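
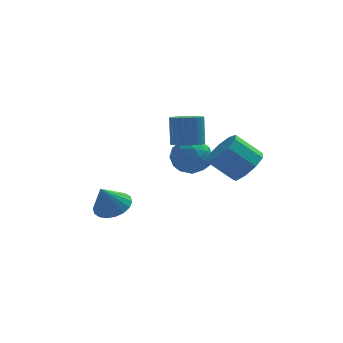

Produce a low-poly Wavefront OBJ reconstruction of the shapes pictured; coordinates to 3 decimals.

v 1.363 2.074 1.016
v 2.202 1.899 1.094
v 2.175 2.47 2.663
v 1.337 2.646 2.584
v 2.211 2.214 0.979
v 2.184 2.786 2.548
v 2.092 2.508 0.87
v 2.065 3.08 2.439
v 1.861 2.736 0.783
v 1.834 3.307 2.352
v 1.555 2.863 0.732
v 1.528 3.435 2.3
v 1.219 2.87 0.723
v 1.193 3.442 2.292
v 0.906 2.756 0.759
v 0.879 3.327 2.328
v 0.662 2.538 0.835
v 0.635 3.109 2.404
v 0.525 2.25 0.937
v 0.498 2.821 2.506
v 0.516 1.934 1.052
v 0.489 2.506 2.621
v 0.635 1.64 1.161
v 0.608 2.212 2.73
v 0.866 1.413 1.248
v 0.839 1.984 2.817
v 1.172 1.285 1.3
v 1.145 1.857 2.868
v 1.507 1.278 1.308
v 1.481 1.85 2.877
v 1.821 1.393 1.272
v 1.794 1.964 2.841
v 2.065 1.611 1.196
v 2.038 2.182 2.765
v 0.685 4.117 -0.203
v 1.699 4.604 0.019
v 1.521 2.876 -1.299
v 2.535 3.363 -1.077
v 1.981 2.791 -0.252
v 1.464 3.558 0.425
v 1.756 3.922 -1.705
v 1.239 4.689 -1.028
v 2.36 4.483 -0.909
v 2.499 3.785 -0.011
v 0.721 3.695 -1.269
v 0.86 2.997 -0.371
v 1.118 4.469 0.004
v 2.102 3.011 -1.284
v 1.776 2.675 -0.799
v 2.372 2.961 -0.669
v 0.981 3.855 0.242
v 1.576 4.141 0.373
v 1.742 3.076 0.214
v 1.644 3.339 -1.653
v 2.239 3.625 -1.522
v 0.848 4.519 -0.611
v 1.444 4.805 -0.481
v 1.478 4.404 -1.494
v 2.103 4.685 -0.411
v 2.595 3.955 -1.055
v 2.137 4.284 -1.424
v 1.833 4.735 -1.026
v 2.185 4.274 0.117
v 2.676 3.545 -0.527
v 2.351 3.209 -0.043
v 2.047 3.659 0.355
v 2.574 4.203 -0.429
v 0.544 3.935 -0.753
v 1.035 3.206 -1.397
v 1.173 3.821 -1.635
v 0.869 4.271 -1.237
v 0.625 3.525 -0.225
v 1.117 2.795 -0.869
v 1.387 2.745 -0.254
v 1.083 3.196 0.144
v 0.646 3.277 -0.851
v -2.316 2.19 -3.217
v -1.474 1.611 -3.092
v -2.884 1.67 -1.803
v -1.354 2.008 -2.898
v -1.425 2.442 -2.767
v -1.672 2.826 -2.726
v -2.047 3.083 -2.781
v -2.476 3.164 -2.923
v -2.872 3.052 -3.124
v -3.159 2.769 -3.343
v -3.279 2.371 -3.537
v -3.208 1.937 -3.667
v -2.96 1.554 -3.709
v -2.585 1.296 -3.653
v -2.157 1.215 -3.511
v -1.76 1.328 -3.311
v 4.145 -0.157 0.458
v 4.864 0.218 1.187
v 3.574 0.431 2.35
v 2.855 0.057 1.622
v 4.593 0.783 0.783
v 3.303 0.996 1.946
v 4.112 0.908 0.227
v 2.822 1.121 1.39
v 3.647 0.535 -0.221
v 2.357 0.748 0.943
v 3.414 -0.161 -0.351
v 2.125 0.052 0.813
v 3.524 -0.856 -0.102
v 2.234 -0.642 1.062
v 3.924 -1.223 0.409
v 2.634 -1.01 1.572
v 4.427 -1.091 0.943
v 3.138 -0.878 2.106
v 4.799 -0.522 1.25
v 3.509 -0.309 2.414
f 2 1 5
f 2 5 3
f 3 5 6
f 3 6 4
f 5 1 7
f 5 7 6
f 6 7 8
f 6 8 4
f 7 1 9
f 7 9 8
f 8 9 10
f 8 10 4
f 9 1 11
f 9 11 10
f 10 11 12
f 10 12 4
f 11 1 13
f 11 13 12
f 12 13 14
f 12 14 4
f 13 1 15
f 13 15 14
f 14 15 16
f 14 16 4
f 15 1 17
f 15 17 16
f 16 17 18
f 16 18 4
f 17 1 19
f 17 19 18
f 18 19 20
f 18 20 4
f 19 1 21
f 19 21 20
f 20 21 22
f 20 22 4
f 21 1 23
f 21 23 22
f 22 23 24
f 22 24 4
f 23 1 25
f 23 25 24
f 24 25 26
f 24 26 4
f 25 1 27
f 25 27 26
f 26 27 28
f 26 28 4
f 27 1 29
f 27 29 28
f 28 29 30
f 28 30 4
f 29 1 31
f 29 31 30
f 30 31 32
f 30 32 4
f 31 1 33
f 31 33 32
f 32 33 34
f 32 34 4
f 33 1 2
f 33 2 34
f 34 2 3
f 34 3 4
f 35 72 51
f 72 46 75
f 51 75 40
f 72 75 51
f 35 51 47
f 51 40 52
f 47 52 36
f 51 52 47
f 35 47 56
f 47 36 57
f 56 57 42
f 47 57 56
f 35 56 68
f 56 42 71
f 68 71 45
f 56 71 68
f 35 68 72
f 68 45 76
f 72 76 46
f 68 76 72
f 36 52 63
f 52 40 66
f 63 66 44
f 52 66 63
f 40 75 53
f 75 46 74
f 53 74 39
f 75 74 53
f 46 76 73
f 76 45 69
f 73 69 37
f 76 69 73
f 45 71 70
f 71 42 58
f 70 58 41
f 71 58 70
f 42 57 62
f 57 36 59
f 62 59 43
f 57 59 62
f 38 64 50
f 64 44 65
f 50 65 39
f 64 65 50
f 38 50 48
f 50 39 49
f 48 49 37
f 50 49 48
f 38 48 55
f 48 37 54
f 55 54 41
f 48 54 55
f 38 55 60
f 55 41 61
f 60 61 43
f 55 61 60
f 38 60 64
f 60 43 67
f 64 67 44
f 60 67 64
f 39 65 53
f 65 44 66
f 53 66 40
f 65 66 53
f 37 49 73
f 49 39 74
f 73 74 46
f 49 74 73
f 41 54 70
f 54 37 69
f 70 69 45
f 54 69 70
f 43 61 62
f 61 41 58
f 62 58 42
f 61 58 62
f 44 67 63
f 67 43 59
f 63 59 36
f 67 59 63
f 78 77 80
f 78 80 79
f 80 77 81
f 80 81 79
f 81 77 82
f 81 82 79
f 82 77 83
f 82 83 79
f 83 77 84
f 83 84 79
f 84 77 85
f 84 85 79
f 85 77 86
f 85 86 79
f 86 77 87
f 86 87 79
f 87 77 88
f 87 88 79
f 88 77 89
f 88 89 79
f 89 77 90
f 89 90 79
f 90 77 91
f 90 91 79
f 91 77 92
f 91 92 79
f 92 77 78
f 92 78 79
f 94 93 97
f 94 97 95
f 95 97 98
f 95 98 96
f 97 93 99
f 97 99 98
f 98 99 100
f 98 100 96
f 99 93 101
f 99 101 100
f 100 101 102
f 100 102 96
f 101 93 103
f 101 103 102
f 102 103 104
f 102 104 96
f 103 93 105
f 103 105 104
f 104 105 106
f 104 106 96
f 105 93 107
f 105 107 106
f 106 107 108
f 106 108 96
f 107 93 109
f 107 109 108
f 108 109 110
f 108 110 96
f 109 93 111
f 109 111 110
f 110 111 112
f 110 112 96
f 111 93 94
f 111 94 112
f 112 94 95
f 112 95 96



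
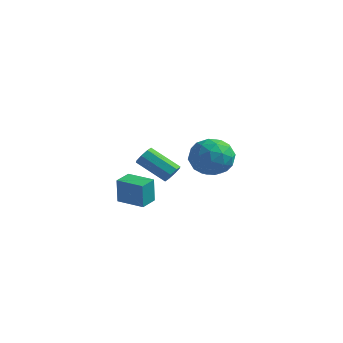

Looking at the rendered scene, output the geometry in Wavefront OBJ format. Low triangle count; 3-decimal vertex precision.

v 0.152 -1.518 -1.538
v 0.476 -1.676 -1.097
v -0.989 -1.941 -0.12
v -1.312 -1.782 -0.562
v 0.396 -1.247 -1.1
v -1.068 -1.512 -0.123
v 0.173 -0.977 -1.36
v -1.291 -1.241 -0.383
v -0.062 -1.023 -1.725
v -1.526 -1.288 -0.748
v -0.171 -1.359 -1.98
v -1.636 -1.624 -1.003
v -0.092 -1.788 -1.977
v -1.556 -2.053 -1
v 0.131 -2.059 -1.717
v -1.333 -2.323 -0.74
v 0.366 -2.012 -1.352
v -1.098 -2.277 -0.375
v -0.954 -4.373 -2.502
v -0.922 -4.471 -1.136
v -0.977 -3.426 -2.433
v -0.945 -3.523 -1.067
v 0.445 -4.337 -2.533
v 0.477 -4.434 -1.167
v 0.422 -3.389 -2.464
v 0.454 -3.487 -1.098
v 0.333 3.339 -1.804
v 0.975 2.322 -1.604
v -1.295 2.258 -2.076
v -0.653 1.241 -1.876
v -0.865 2.018 -0.96
v 0.141 2.686 -0.792
v -0.461 1.894 -2.888
v 0.545 2.562 -2.72
v 0.484 1.428 -2.274
v 0.234 1.505 -1.082
v -0.554 3.075 -2.598
v -0.804 3.152 -1.406
v 0.797 2.925 -1.68
v -1.117 1.655 -2
v -1.242 2.112 -1.462
v -0.865 1.514 -1.344
v 0.307 3.14 -1.203
v 0.684 2.542 -1.085
v -0.398 2.363 -0.707
v -1.004 2.038 -2.595
v -0.627 1.44 -2.477
v 0.545 3.066 -2.336
v 0.922 2.468 -2.218
v 0.078 2.217 -2.973
v 0.886 1.802 -1.956
v -0.071 1.167 -2.116
v 0.042 1.551 -2.711
v 0.633 1.943 -2.612
v 0.739 1.847 -1.256
v -0.218 1.212 -1.416
v -0.343 1.669 -0.877
v 0.249 2.062 -0.779
v 0.451 1.322 -1.649
v -0.102 3.368 -2.264
v -1.059 2.733 -2.424
v -0.569 2.518 -2.901
v 0.023 2.911 -2.803
v -0.249 3.413 -1.564
v -1.206 2.778 -1.724
v -0.953 2.637 -1.068
v -0.362 3.029 -0.969
v -0.771 3.258 -2.031
f 2 1 5
f 2 5 3
f 3 5 6
f 3 6 4
f 5 1 7
f 5 7 6
f 6 7 8
f 6 8 4
f 7 1 9
f 7 9 8
f 8 9 10
f 8 10 4
f 9 1 11
f 9 11 10
f 10 11 12
f 10 12 4
f 11 1 13
f 11 13 12
f 12 13 14
f 12 14 4
f 13 1 15
f 13 15 14
f 14 15 16
f 14 16 4
f 15 1 17
f 15 17 16
f 16 17 18
f 16 18 4
f 17 1 2
f 17 2 18
f 18 2 3
f 18 3 4
f 20 22 19
f 23 20 19
f 19 22 21
f 21 23 19
f 20 26 22
f 24 20 23
f 24 26 20
f 22 26 21
f 25 23 21
f 21 26 25
f 25 24 23
f 26 24 25
f 27 64 43
f 64 38 67
f 43 67 32
f 64 67 43
f 27 43 39
f 43 32 44
f 39 44 28
f 43 44 39
f 27 39 48
f 39 28 49
f 48 49 34
f 39 49 48
f 27 48 60
f 48 34 63
f 60 63 37
f 48 63 60
f 27 60 64
f 60 37 68
f 64 68 38
f 60 68 64
f 28 44 55
f 44 32 58
f 55 58 36
f 44 58 55
f 32 67 45
f 67 38 66
f 45 66 31
f 67 66 45
f 38 68 65
f 68 37 61
f 65 61 29
f 68 61 65
f 37 63 62
f 63 34 50
f 62 50 33
f 63 50 62
f 34 49 54
f 49 28 51
f 54 51 35
f 49 51 54
f 30 56 42
f 56 36 57
f 42 57 31
f 56 57 42
f 30 42 40
f 42 31 41
f 40 41 29
f 42 41 40
f 30 40 47
f 40 29 46
f 47 46 33
f 40 46 47
f 30 47 52
f 47 33 53
f 52 53 35
f 47 53 52
f 30 52 56
f 52 35 59
f 56 59 36
f 52 59 56
f 31 57 45
f 57 36 58
f 45 58 32
f 57 58 45
f 29 41 65
f 41 31 66
f 65 66 38
f 41 66 65
f 33 46 62
f 46 29 61
f 62 61 37
f 46 61 62
f 35 53 54
f 53 33 50
f 54 50 34
f 53 50 54
f 36 59 55
f 59 35 51
f 55 51 28
f 59 51 55



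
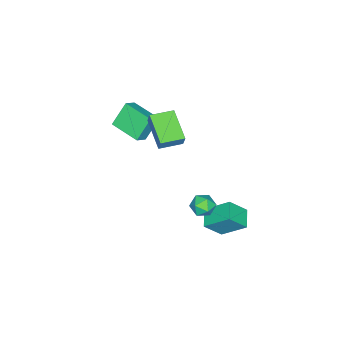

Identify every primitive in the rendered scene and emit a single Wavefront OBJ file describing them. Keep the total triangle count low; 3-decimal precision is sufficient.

v -0.321 3.259 -4.723
v 0.474 2.52 -3.575
v -0.674 4.708 -3.546
v 0.12 3.969 -2.397
v 0.76 3.831 -5.103
v 1.554 3.092 -3.954
v 0.406 5.28 -3.925
v 1.201 4.541 -2.777
v -1.033 -0.519 2.622
v -0.816 -0.252 3.432
v 0.256 0.959 1.79
v 0.473 1.226 2.601
v 0.087 -1.486 2.639
v 0.304 -1.219 3.45
v 1.376 -0.008 1.808
v 1.593 0.259 2.618
v 1.744 3.996 -1.144
v 2.187 3.828 -1.814
v 1.973 2.772 -0.686
v 2.416 2.604 -1.356
v 2.697 3.138 -0.801
v 2.556 3.895 -1.084
v 1.604 2.705 -1.416
v 1.463 3.462 -1.699
v 2.101 3.03 -1.982
v 2.776 3.298 -1.602
v 1.384 3.302 -0.898
v 2.059 3.57 -0.518
v -2.498 -3.947 0.965
v -1.67 -4.03 1.554
v -2.113 -2.003 0.695
v -1.285 -2.086 1.284
v -1.535 -4.334 -0.444
v -0.707 -4.417 0.145
v -1.15 -2.39 -0.714
v -0.322 -2.473 -0.125
f 2 4 1
f 5 2 1
f 1 4 3
f 3 5 1
f 2 8 4
f 6 2 5
f 6 8 2
f 4 8 3
f 7 5 3
f 3 8 7
f 7 6 5
f 8 6 7
f 10 12 9
f 13 10 9
f 9 12 11
f 11 13 9
f 10 16 12
f 14 10 13
f 14 16 10
f 12 16 11
f 15 13 11
f 11 16 15
f 15 14 13
f 16 14 15
f 17 28 22
f 17 22 18
f 17 18 24
f 17 24 27
f 17 27 28
f 18 22 26
f 22 28 21
f 28 27 19
f 27 24 23
f 24 18 25
f 20 26 21
f 20 21 19
f 20 19 23
f 20 23 25
f 20 25 26
f 21 26 22
f 19 21 28
f 23 19 27
f 25 23 24
f 26 25 18
f 30 32 29
f 33 30 29
f 29 32 31
f 31 33 29
f 30 36 32
f 34 30 33
f 34 36 30
f 32 36 31
f 35 33 31
f 31 36 35
f 35 34 33
f 36 34 35



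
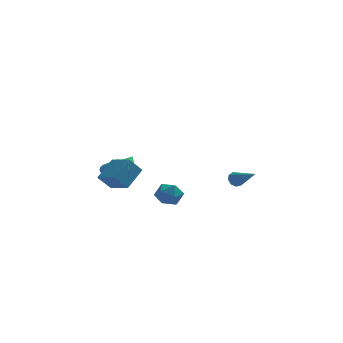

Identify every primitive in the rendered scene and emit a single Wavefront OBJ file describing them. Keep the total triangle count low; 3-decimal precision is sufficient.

v -3.779 4.146 -3.825
v -3.069 3.59 -4.123
v -3.581 3.794 -2.695
v -2.889 3.907 -4.056
v -2.845 4.261 -3.954
v -2.943 4.597 -3.832
v -3.169 4.864 -3.709
v -3.487 5.022 -3.604
v -3.85 5.047 -3.532
v -4.202 4.934 -3.505
v -4.49 4.702 -3.527
v -4.669 4.385 -3.594
v -4.714 4.031 -3.696
v -4.616 3.695 -3.818
v -4.39 3.427 -3.941
v -4.072 3.269 -4.046
v -3.709 3.245 -4.118
v -3.357 3.357 -4.145
v -4.895 -3.644 -1.133
v -4.037 -2.579 -0.174
v -4.137 -3.419 -2.062
v -3.279 -2.354 -1.103
v -3.961 -4.826 -0.657
v -3.103 -3.761 0.302
v -3.203 -4.601 -1.586
v -2.345 -3.536 -0.627
v -1.66 -2.671 -2.995
v -1.08 -1.964 -3.031
v -0.52 -3.596 -2.809
v 0.06 -2.889 -2.845
v -0.501 -2.985 -2.129
v -1.206 -2.413 -2.244
v -0.394 -3.147 -3.596
v -1.099 -2.575 -3.711
v -0.298 -2.258 -3.402
v -0.364 -2.158 -2.495
v -1.236 -3.402 -3.345
v -1.302 -3.302 -2.438
v 3.39 1.218 -3.479
v 3.873 1.39 -3.728
v 4.41 -0.198 -2.481
v 3.818 1.585 -3.395
v 3.563 1.609 -3.101
v 3.227 1.449 -2.984
v 2.967 1.182 -3.098
v 2.906 0.931 -3.391
v 3.07 0.815 -3.724
v 3.385 0.887 -3.943
v 3.702 1.114 -3.945
v -3.414 -0.655 -1.85
v -3.119 -0.213 -2.638
v -2.806 0.295 -1.09
v -3.596 -0.003 -2.517
v -4.016 -0.001 -2.185
v -4.245 -0.206 -1.747
v -4.209 -0.553 -1.341
v -3.922 -0.933 -1.097
v -3.473 -1.224 -1.093
v -3.005 -1.335 -1.328
v -2.667 -1.229 -1.73
v -2.566 -0.941 -2.17
v -2.735 -0.562 -2.508
f 2 1 4
f 2 4 3
f 4 1 5
f 4 5 3
f 5 1 6
f 5 6 3
f 6 1 7
f 6 7 3
f 7 1 8
f 7 8 3
f 8 1 9
f 8 9 3
f 9 1 10
f 9 10 3
f 10 1 11
f 10 11 3
f 11 1 12
f 11 12 3
f 12 1 13
f 12 13 3
f 13 1 14
f 13 14 3
f 14 1 15
f 14 15 3
f 15 1 16
f 15 16 3
f 16 1 17
f 16 17 3
f 17 1 18
f 17 18 3
f 18 1 2
f 18 2 3
f 20 22 19
f 23 20 19
f 19 22 21
f 21 23 19
f 20 26 22
f 24 20 23
f 24 26 20
f 22 26 21
f 25 23 21
f 21 26 25
f 25 24 23
f 26 24 25
f 27 38 32
f 27 32 28
f 27 28 34
f 27 34 37
f 27 37 38
f 28 32 36
f 32 38 31
f 38 37 29
f 37 34 33
f 34 28 35
f 30 36 31
f 30 31 29
f 30 29 33
f 30 33 35
f 30 35 36
f 31 36 32
f 29 31 38
f 33 29 37
f 35 33 34
f 36 35 28
f 40 39 42
f 40 42 41
f 42 39 43
f 42 43 41
f 43 39 44
f 43 44 41
f 44 39 45
f 44 45 41
f 45 39 46
f 45 46 41
f 46 39 47
f 46 47 41
f 47 39 48
f 47 48 41
f 48 39 49
f 48 49 41
f 49 39 40
f 49 40 41
f 51 50 53
f 51 53 52
f 53 50 54
f 53 54 52
f 54 50 55
f 54 55 52
f 55 50 56
f 55 56 52
f 56 50 57
f 56 57 52
f 57 50 58
f 57 58 52
f 58 50 59
f 58 59 52
f 59 50 60
f 59 60 52
f 60 50 61
f 60 61 52
f 61 50 62
f 61 62 52
f 62 50 51
f 62 51 52



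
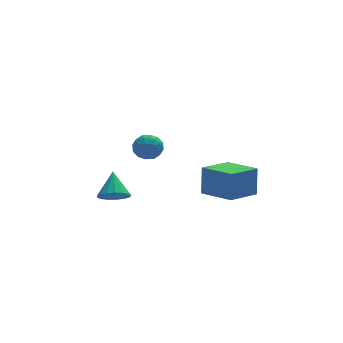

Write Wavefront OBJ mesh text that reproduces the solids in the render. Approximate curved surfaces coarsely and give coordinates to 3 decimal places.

v 1.77 1.491 -1.716
v 1.903 1.9 0.012
v 3.488 2.506 -2.088
v 3.62 2.916 -0.361
v 2.9 -0.296 -1.379
v 3.032 0.114 0.348
v 4.617 0.72 -1.752
v 4.75 1.129 -0.024
v -3.176 0.534 -0.692
v -2.529 0.917 -1.187
v -2.964 1.706 0.492
v -2.889 1.114 -1.318
v -3.315 1.178 -1.305
v -3.709 1.094 -1.152
v -3.98 0.882 -0.894
v -4.068 0.591 -0.589
v -3.951 0.286 -0.308
v -3.656 0.038 -0.115
v -3.252 -0.097 -0.055
v -2.829 -0.087 -0.14
v -2.487 0.066 -0.352
v -2.302 0.325 -0.642
v -2.317 0.632 -0.943
v -1.725 1.557 2.854
v -0.882 1.712 2.69
v -1.598 0.268 2.29
v -0.755 0.423 2.126
v -1.029 0.331 2.949
v -1.108 1.127 3.298
v -1.372 0.853 1.682
v -1.451 1.649 2.031
v -0.664 1.277 1.966
v -0.452 0.954 2.749
v -2.028 1.026 2.231
v -1.816 0.703 3.014
v -1.315 1.747 2.822
v -1.165 0.233 2.158
v -1.327 0.179 2.642
v -0.831 0.27 2.546
v -1.448 1.404 3.179
v -0.952 1.495 3.082
v -1.039 0.684 3.235
v -1.528 0.485 1.898
v -1.032 0.576 1.801
v -1.649 1.71 2.434
v -1.153 1.801 2.338
v -1.441 1.296 1.745
v -0.691 1.583 2.3
v -0.616 0.825 1.968
v -0.979 1.078 1.707
v -1.025 1.546 1.912
v -0.567 1.393 2.76
v -0.492 0.636 2.428
v -0.653 0.582 2.912
v -0.699 1.05 3.117
v -0.438 1.138 2.334
v -1.988 1.344 2.552
v -1.913 0.587 2.22
v -1.781 0.93 1.863
v -1.827 1.398 2.068
v -1.864 1.155 3.012
v -1.789 0.397 2.68
v -1.455 0.434 3.068
v -1.501 0.902 3.273
v -2.042 0.842 2.646
f 2 4 1
f 5 2 1
f 1 4 3
f 3 5 1
f 2 8 4
f 6 2 5
f 6 8 2
f 4 8 3
f 7 5 3
f 3 8 7
f 7 6 5
f 8 6 7
f 10 9 12
f 10 12 11
f 12 9 13
f 12 13 11
f 13 9 14
f 13 14 11
f 14 9 15
f 14 15 11
f 15 9 16
f 15 16 11
f 16 9 17
f 16 17 11
f 17 9 18
f 17 18 11
f 18 9 19
f 18 19 11
f 19 9 20
f 19 20 11
f 20 9 21
f 20 21 11
f 21 9 22
f 21 22 11
f 22 9 23
f 22 23 11
f 23 9 10
f 23 10 11
f 24 61 40
f 61 35 64
f 40 64 29
f 61 64 40
f 24 40 36
f 40 29 41
f 36 41 25
f 40 41 36
f 24 36 45
f 36 25 46
f 45 46 31
f 36 46 45
f 24 45 57
f 45 31 60
f 57 60 34
f 45 60 57
f 24 57 61
f 57 34 65
f 61 65 35
f 57 65 61
f 25 41 52
f 41 29 55
f 52 55 33
f 41 55 52
f 29 64 42
f 64 35 63
f 42 63 28
f 64 63 42
f 35 65 62
f 65 34 58
f 62 58 26
f 65 58 62
f 34 60 59
f 60 31 47
f 59 47 30
f 60 47 59
f 31 46 51
f 46 25 48
f 51 48 32
f 46 48 51
f 27 53 39
f 53 33 54
f 39 54 28
f 53 54 39
f 27 39 37
f 39 28 38
f 37 38 26
f 39 38 37
f 27 37 44
f 37 26 43
f 44 43 30
f 37 43 44
f 27 44 49
f 44 30 50
f 49 50 32
f 44 50 49
f 27 49 53
f 49 32 56
f 53 56 33
f 49 56 53
f 28 54 42
f 54 33 55
f 42 55 29
f 54 55 42
f 26 38 62
f 38 28 63
f 62 63 35
f 38 63 62
f 30 43 59
f 43 26 58
f 59 58 34
f 43 58 59
f 32 50 51
f 50 30 47
f 51 47 31
f 50 47 51
f 33 56 52
f 56 32 48
f 52 48 25
f 56 48 52



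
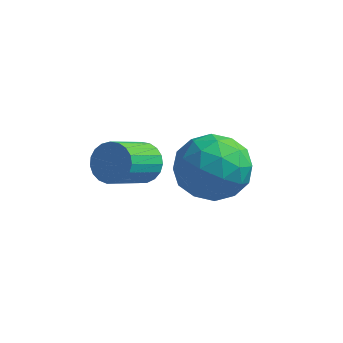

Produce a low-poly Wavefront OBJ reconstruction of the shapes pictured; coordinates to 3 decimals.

v 0.32 -3.258 -2.2
v 0.776 -3.529 -2.434
v 0.496 -4.553 -1.794
v 0.04 -4.282 -1.56
v 0.872 -3.431 -2.236
v 0.592 -4.455 -1.595
v 0.873 -3.303 -2.031
v 0.593 -4.328 -1.391
v 0.778 -3.168 -1.856
v 0.498 -4.192 -1.215
v 0.604 -3.048 -1.74
v 0.324 -4.072 -1.1
v 0.38 -2.964 -1.704
v 0.1 -3.988 -1.063
v 0.147 -2.931 -1.754
v -0.133 -3.955 -1.113
v -0.057 -2.955 -1.88
v -0.337 -3.979 -1.24
v -0.196 -3.031 -2.063
v -0.476 -4.055 -1.422
v -0.245 -3.146 -2.269
v -0.525 -4.17 -1.628
v -0.197 -3.281 -2.463
v -0.477 -4.305 -1.822
v -0.059 -3.411 -2.612
v -0.339 -4.436 -1.971
v 0.144 -3.516 -2.689
v -0.136 -4.54 -2.049
v 0.378 -3.575 -2.682
v 0.098 -4.599 -2.042
v 0.601 -3.58 -2.592
v 0.321 -4.604 -1.952
v 0.677 -1.311 -2.619
v 1.232 -0.696 -3.213
v 1.568 -2.604 -3.127
v 2.123 -1.989 -3.721
v 2.205 -1.928 -2.706
v 1.655 -1.129 -2.392
v 1.145 -2.171 -3.948
v 0.595 -1.372 -3.634
v 1.522 -1.227 -4.034
v 2.177 -1.077 -3.267
v 0.623 -2.223 -3.073
v 1.278 -2.073 -2.306
v 0.876 -0.89 -2.872
v 1.924 -2.41 -3.468
v 1.972 -2.374 -2.872
v 2.298 -2.013 -3.221
v 1.125 -1.145 -2.389
v 1.451 -0.783 -2.738
v 2.023 -1.507 -2.44
v 1.349 -2.517 -3.602
v 1.675 -2.155 -3.951
v 0.502 -1.287 -3.119
v 0.828 -0.926 -3.468
v 0.777 -1.793 -3.9
v 1.373 -0.84 -3.704
v 1.896 -1.601 -4.002
v 1.322 -1.708 -4.135
v 0.998 -1.238 -3.951
v 1.758 -0.752 -3.253
v 2.281 -1.512 -3.551
v 2.33 -1.477 -2.954
v 2.006 -1.007 -2.77
v 1.928 -1.065 -3.735
v 0.519 -1.788 -2.789
v 1.042 -2.548 -3.087
v 0.794 -2.293 -3.57
v 0.47 -1.823 -3.386
v 0.904 -1.699 -2.338
v 1.427 -2.46 -2.636
v 1.802 -2.062 -2.389
v 1.478 -1.592 -2.205
v 0.872 -2.235 -2.605
f 2 1 5
f 2 5 3
f 3 5 6
f 3 6 4
f 5 1 7
f 5 7 6
f 6 7 8
f 6 8 4
f 7 1 9
f 7 9 8
f 8 9 10
f 8 10 4
f 9 1 11
f 9 11 10
f 10 11 12
f 10 12 4
f 11 1 13
f 11 13 12
f 12 13 14
f 12 14 4
f 13 1 15
f 13 15 14
f 14 15 16
f 14 16 4
f 15 1 17
f 15 17 16
f 16 17 18
f 16 18 4
f 17 1 19
f 17 19 18
f 18 19 20
f 18 20 4
f 19 1 21
f 19 21 20
f 20 21 22
f 20 22 4
f 21 1 23
f 21 23 22
f 22 23 24
f 22 24 4
f 23 1 25
f 23 25 24
f 24 25 26
f 24 26 4
f 25 1 27
f 25 27 26
f 26 27 28
f 26 28 4
f 27 1 29
f 27 29 28
f 28 29 30
f 28 30 4
f 29 1 31
f 29 31 30
f 30 31 32
f 30 32 4
f 31 1 2
f 31 2 32
f 32 2 3
f 32 3 4
f 33 70 49
f 70 44 73
f 49 73 38
f 70 73 49
f 33 49 45
f 49 38 50
f 45 50 34
f 49 50 45
f 33 45 54
f 45 34 55
f 54 55 40
f 45 55 54
f 33 54 66
f 54 40 69
f 66 69 43
f 54 69 66
f 33 66 70
f 66 43 74
f 70 74 44
f 66 74 70
f 34 50 61
f 50 38 64
f 61 64 42
f 50 64 61
f 38 73 51
f 73 44 72
f 51 72 37
f 73 72 51
f 44 74 71
f 74 43 67
f 71 67 35
f 74 67 71
f 43 69 68
f 69 40 56
f 68 56 39
f 69 56 68
f 40 55 60
f 55 34 57
f 60 57 41
f 55 57 60
f 36 62 48
f 62 42 63
f 48 63 37
f 62 63 48
f 36 48 46
f 48 37 47
f 46 47 35
f 48 47 46
f 36 46 53
f 46 35 52
f 53 52 39
f 46 52 53
f 36 53 58
f 53 39 59
f 58 59 41
f 53 59 58
f 36 58 62
f 58 41 65
f 62 65 42
f 58 65 62
f 37 63 51
f 63 42 64
f 51 64 38
f 63 64 51
f 35 47 71
f 47 37 72
f 71 72 44
f 47 72 71
f 39 52 68
f 52 35 67
f 68 67 43
f 52 67 68
f 41 59 60
f 59 39 56
f 60 56 40
f 59 56 60
f 42 65 61
f 65 41 57
f 61 57 34
f 65 57 61



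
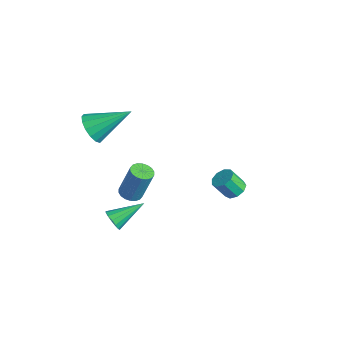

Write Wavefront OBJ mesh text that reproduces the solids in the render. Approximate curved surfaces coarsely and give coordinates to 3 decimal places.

v 0.317 2.772 -3.215
v 0.885 2.58 -3.187
v 0.65 2.016 -2.297
v 0.083 2.208 -2.325
v 0.845 2.93 -2.976
v 0.61 2.366 -2.086
v 0.557 3.206 -2.877
v 0.322 2.642 -1.987
v 0.158 3.279 -2.936
v -0.077 2.715 -2.046
v -0.167 3.115 -3.126
v -0.402 2.55 -2.236
v -0.265 2.79 -3.357
v -0.5 2.226 -2.467
v -0.091 2.457 -3.522
v -0.326 1.893 -2.632
v 0.275 2.272 -3.544
v 0.04 1.708 -2.653
v 0.66 2.32 -3.411
v 0.425 1.756 -2.521
v 2.457 -3.449 0.848
v 2.925 -3.227 0.694
v 3.25 -2.809 2.278
v 2.783 -3.031 2.432
v 2.771 -3.044 0.677
v 3.096 -2.626 2.261
v 2.554 -2.94 0.694
v 2.879 -2.523 2.278
v 2.319 -2.938 0.742
v 2.644 -2.52 2.326
v 2.111 -3.037 0.81
v 2.436 -2.619 2.394
v 1.971 -3.217 0.887
v 2.296 -2.799 2.471
v 1.928 -3.443 0.955
v 2.253 -3.026 2.539
v 1.99 -3.671 1.002
v 2.315 -3.253 2.586
v 2.144 -3.854 1.019
v 2.469 -3.436 2.603
v 2.361 -3.957 1.002
v 2.686 -3.54 2.586
v 2.596 -3.96 0.954
v 2.921 -3.542 2.538
v 2.804 -3.861 0.886
v 3.129 -3.443 2.47
v 2.944 -3.681 0.809
v 3.269 -3.263 2.393
v 2.987 -3.454 0.741
v 3.312 -3.037 2.325
v 1.249 -3.786 -1.987
v 1.608 -4.007 -1.603
v 1.371 -2.314 -1.253
v 1.78 -3.912 -1.823
v 1.81 -3.783 -2.087
v 1.69 -3.655 -2.324
v 1.451 -3.562 -2.47
v 1.158 -3.53 -2.487
v 0.89 -3.566 -2.37
v 0.718 -3.661 -2.15
v 0.688 -3.79 -1.887
v 0.809 -3.918 -1.65
v 1.047 -4.011 -1.503
v 1.34 -4.043 -1.486
v -1.137 -3.626 2.497
v -0.676 -4.134 2.982
v -0.483 -2.014 3.563
v -0.413 -4.023 2.654
v -0.345 -3.806 2.284
v -0.488 -3.541 1.97
v -0.805 -3.298 1.798
v -1.211 -3.144 1.813
v -1.597 -3.118 2.012
v -1.86 -3.229 2.34
v -1.929 -3.446 2.71
v -1.786 -3.711 3.024
v -1.468 -3.954 3.196
v -1.062 -4.108 3.181
f 2 1 5
f 2 5 3
f 3 5 6
f 3 6 4
f 5 1 7
f 5 7 6
f 6 7 8
f 6 8 4
f 7 1 9
f 7 9 8
f 8 9 10
f 8 10 4
f 9 1 11
f 9 11 10
f 10 11 12
f 10 12 4
f 11 1 13
f 11 13 12
f 12 13 14
f 12 14 4
f 13 1 15
f 13 15 14
f 14 15 16
f 14 16 4
f 15 1 17
f 15 17 16
f 16 17 18
f 16 18 4
f 17 1 19
f 17 19 18
f 18 19 20
f 18 20 4
f 19 1 2
f 19 2 20
f 20 2 3
f 20 3 4
f 22 21 25
f 22 25 23
f 23 25 26
f 23 26 24
f 25 21 27
f 25 27 26
f 26 27 28
f 26 28 24
f 27 21 29
f 27 29 28
f 28 29 30
f 28 30 24
f 29 21 31
f 29 31 30
f 30 31 32
f 30 32 24
f 31 21 33
f 31 33 32
f 32 33 34
f 32 34 24
f 33 21 35
f 33 35 34
f 34 35 36
f 34 36 24
f 35 21 37
f 35 37 36
f 36 37 38
f 36 38 24
f 37 21 39
f 37 39 38
f 38 39 40
f 38 40 24
f 39 21 41
f 39 41 40
f 40 41 42
f 40 42 24
f 41 21 43
f 41 43 42
f 42 43 44
f 42 44 24
f 43 21 45
f 43 45 44
f 44 45 46
f 44 46 24
f 45 21 47
f 45 47 46
f 46 47 48
f 46 48 24
f 47 21 49
f 47 49 48
f 48 49 50
f 48 50 24
f 49 21 22
f 49 22 50
f 50 22 23
f 50 23 24
f 52 51 54
f 52 54 53
f 54 51 55
f 54 55 53
f 55 51 56
f 55 56 53
f 56 51 57
f 56 57 53
f 57 51 58
f 57 58 53
f 58 51 59
f 58 59 53
f 59 51 60
f 59 60 53
f 60 51 61
f 60 61 53
f 61 51 62
f 61 62 53
f 62 51 63
f 62 63 53
f 63 51 64
f 63 64 53
f 64 51 52
f 64 52 53
f 66 65 68
f 66 68 67
f 68 65 69
f 68 69 67
f 69 65 70
f 69 70 67
f 70 65 71
f 70 71 67
f 71 65 72
f 71 72 67
f 72 65 73
f 72 73 67
f 73 65 74
f 73 74 67
f 74 65 75
f 74 75 67
f 75 65 76
f 75 76 67
f 76 65 77
f 76 77 67
f 77 65 78
f 77 78 67
f 78 65 66
f 78 66 67



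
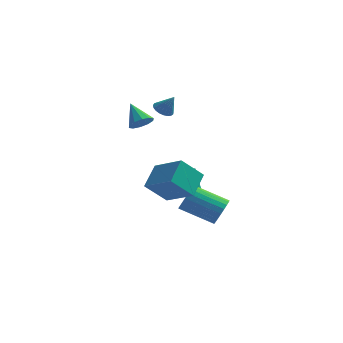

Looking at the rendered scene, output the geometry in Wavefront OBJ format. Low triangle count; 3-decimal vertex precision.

v 1.576 -4.332 0.973
v 1.952 -2.952 1.732
v 0.057 -3.309 -0.135
v 0.433 -1.929 0.624
v 2.707 -3.971 -0.244
v 3.083 -2.591 0.515
v 1.188 -2.948 -1.352
v 1.564 -1.568 -0.593
v 3.908 -1.118 -3.21
v 4.279 -0.761 -2.496
v 2.323 -0.446 -1.636
v 1.952 -0.802 -2.35
v 4.237 -0.484 -2.695
v 2.281 -0.169 -1.835
v 4.144 -0.304 -2.972
v 2.188 0.011 -2.112
v 4.015 -0.248 -3.285
v 2.059 0.068 -2.425
v 3.87 -0.323 -3.587
v 1.914 -0.008 -2.727
v 3.731 -0.52 -3.832
v 1.775 -0.205 -2.971
v 3.619 -0.808 -3.981
v 1.663 -0.493 -3.121
v 3.551 -1.143 -4.014
v 1.594 -0.828 -3.154
v 3.537 -1.474 -3.924
v 1.581 -1.159 -3.064
v 3.579 -1.751 -3.725
v 1.623 -1.436 -2.865
v 3.672 -1.931 -3.448
v 1.716 -1.616 -2.588
v 3.801 -1.988 -3.135
v 1.845 -1.672 -2.275
v 3.946 -1.912 -2.833
v 1.99 -1.597 -1.973
v 4.085 -1.715 -2.589
v 2.129 -1.4 -1.728
v 4.197 -1.427 -2.439
v 2.241 -1.112 -1.579
v 4.266 -1.092 -2.406
v 2.309 -0.777 -1.546
v -0.947 2.771 1.173
v -0.462 2.587 1.728
v -1.693 3.749 2.147
v -0.284 2.955 1.496
v -0.359 3.252 1.14
v -0.659 3.365 0.797
v -1.068 3.252 0.597
v -1.431 2.955 0.617
v -1.609 2.587 0.849
v -1.534 2.29 1.205
v -1.234 2.176 1.548
v -0.825 2.29 1.748
v 1.781 0.919 -2.73
v 2.591 1.061 -2.979
v 2.219 1.081 -1.21
v 2.424 1.436 -2.971
v 2.109 1.694 -2.907
v 1.719 1.774 -2.803
v 1.343 1.658 -2.682
v 1.067 1.372 -2.572
v 0.955 0.983 -2.498
v 1.032 0.579 -2.477
v 1.28 0.253 -2.514
v 1.643 0.08 -2.601
v 2.038 0.098 -2.717
v 2.374 0.305 -2.836
v 2.573 0.652 -2.93
v 0.109 4.031 1.667
v 0.649 4.242 1.375
v 0.731 3.909 2.733
v 0.54 4.473 1.465
v 0.357 4.627 1.59
v 0.13 4.678 1.729
v -0.1 4.617 1.856
v -0.294 4.454 1.951
v -0.419 4.219 1.997
v -0.452 3.951 1.986
v -0.389 3.697 1.92
v -0.239 3.5 1.81
v -0.029 3.396 1.675
v 0.204 3.401 1.539
v 0.421 3.515 1.426
v 0.584 3.718 1.354
v 0.665 3.976 1.336
f 2 4 1
f 5 2 1
f 1 4 3
f 3 5 1
f 2 8 4
f 6 2 5
f 6 8 2
f 4 8 3
f 7 5 3
f 3 8 7
f 7 6 5
f 8 6 7
f 10 9 13
f 10 13 11
f 11 13 14
f 11 14 12
f 13 9 15
f 13 15 14
f 14 15 16
f 14 16 12
f 15 9 17
f 15 17 16
f 16 17 18
f 16 18 12
f 17 9 19
f 17 19 18
f 18 19 20
f 18 20 12
f 19 9 21
f 19 21 20
f 20 21 22
f 20 22 12
f 21 9 23
f 21 23 22
f 22 23 24
f 22 24 12
f 23 9 25
f 23 25 24
f 24 25 26
f 24 26 12
f 25 9 27
f 25 27 26
f 26 27 28
f 26 28 12
f 27 9 29
f 27 29 28
f 28 29 30
f 28 30 12
f 29 9 31
f 29 31 30
f 30 31 32
f 30 32 12
f 31 9 33
f 31 33 32
f 32 33 34
f 32 34 12
f 33 9 35
f 33 35 34
f 34 35 36
f 34 36 12
f 35 9 37
f 35 37 36
f 36 37 38
f 36 38 12
f 37 9 39
f 37 39 38
f 38 39 40
f 38 40 12
f 39 9 41
f 39 41 40
f 40 41 42
f 40 42 12
f 41 9 10
f 41 10 42
f 42 10 11
f 42 11 12
f 44 43 46
f 44 46 45
f 46 43 47
f 46 47 45
f 47 43 48
f 47 48 45
f 48 43 49
f 48 49 45
f 49 43 50
f 49 50 45
f 50 43 51
f 50 51 45
f 51 43 52
f 51 52 45
f 52 43 53
f 52 53 45
f 53 43 54
f 53 54 45
f 54 43 44
f 54 44 45
f 56 55 58
f 56 58 57
f 58 55 59
f 58 59 57
f 59 55 60
f 59 60 57
f 60 55 61
f 60 61 57
f 61 55 62
f 61 62 57
f 62 55 63
f 62 63 57
f 63 55 64
f 63 64 57
f 64 55 65
f 64 65 57
f 65 55 66
f 65 66 57
f 66 55 67
f 66 67 57
f 67 55 68
f 67 68 57
f 68 55 69
f 68 69 57
f 69 55 56
f 69 56 57
f 71 70 73
f 71 73 72
f 73 70 74
f 73 74 72
f 74 70 75
f 74 75 72
f 75 70 76
f 75 76 72
f 76 70 77
f 76 77 72
f 77 70 78
f 77 78 72
f 78 70 79
f 78 79 72
f 79 70 80
f 79 80 72
f 80 70 81
f 80 81 72
f 81 70 82
f 81 82 72
f 82 70 83
f 82 83 72
f 83 70 84
f 83 84 72
f 84 70 85
f 84 85 72
f 85 70 86
f 85 86 72
f 86 70 71
f 86 71 72



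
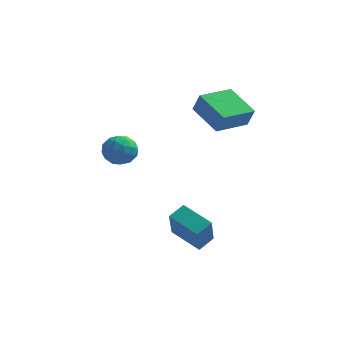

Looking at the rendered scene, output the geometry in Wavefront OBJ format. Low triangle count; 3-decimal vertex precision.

v -2.816 0.466 1.519
v -2.221 0.143 0.904
v -3.939 0.077 0.636
v -3.344 -0.246 0.021
v -3.452 -0.675 0.822
v -2.759 -0.435 1.367
v -3.401 0.655 0.173
v -2.708 0.895 0.718
v -2.583 0.259 0.072
v -2.614 -0.562 0.473
v -3.546 0.782 1.067
v -3.577 -0.039 1.468
v -2.42 0.338 1.289
v -3.74 -0.118 0.251
v -3.804 -0.37 0.721
v -3.454 -0.56 0.36
v -2.736 -0.001 1.561
v -2.386 -0.191 1.2
v -3.11 -0.671 1.152
v -3.774 0.411 0.34
v -3.424 0.221 -0.021
v -2.706 0.78 1.18
v -2.356 0.59 0.819
v -3.05 0.891 0.388
v -2.283 0.217 0.439
v -2.943 -0.011 -0.08
v -2.977 0.518 0.009
v -2.569 0.659 0.329
v -2.301 -0.266 0.674
v -2.961 -0.494 0.155
v -3.025 -0.746 0.626
v -2.617 -0.605 0.947
v -2.514 -0.197 0.185
v -3.199 0.714 1.385
v -3.859 0.486 0.866
v -3.543 0.825 0.593
v -3.135 0.966 0.914
v -3.217 0.231 1.62
v -3.877 0.003 1.101
v -3.591 -0.439 1.211
v -3.183 -0.298 1.531
v -3.646 0.417 1.355
v -0.335 3.227 2.285
v 0.049 3.012 3.326
v 0.858 4.713 2.153
v 1.242 4.498 3.193
v 1.058 2.042 1.527
v 1.442 1.827 2.567
v 2.251 3.528 1.394
v 2.635 3.313 2.435
v -0.439 -0.68 -3.936
v -0.318 -1.728 -2.272
v 0.073 0.034 -3.524
v 0.194 -1.014 -1.86
v 1.026 -1.406 -4.5
v 1.147 -2.454 -2.836
v 1.538 -0.692 -4.088
v 1.659 -1.74 -2.424
f 1 38 17
f 38 12 41
f 17 41 6
f 38 41 17
f 1 17 13
f 17 6 18
f 13 18 2
f 17 18 13
f 1 13 22
f 13 2 23
f 22 23 8
f 13 23 22
f 1 22 34
f 22 8 37
f 34 37 11
f 22 37 34
f 1 34 38
f 34 11 42
f 38 42 12
f 34 42 38
f 2 18 29
f 18 6 32
f 29 32 10
f 18 32 29
f 6 41 19
f 41 12 40
f 19 40 5
f 41 40 19
f 12 42 39
f 42 11 35
f 39 35 3
f 42 35 39
f 11 37 36
f 37 8 24
f 36 24 7
f 37 24 36
f 8 23 28
f 23 2 25
f 28 25 9
f 23 25 28
f 4 30 16
f 30 10 31
f 16 31 5
f 30 31 16
f 4 16 14
f 16 5 15
f 14 15 3
f 16 15 14
f 4 14 21
f 14 3 20
f 21 20 7
f 14 20 21
f 4 21 26
f 21 7 27
f 26 27 9
f 21 27 26
f 4 26 30
f 26 9 33
f 30 33 10
f 26 33 30
f 5 31 19
f 31 10 32
f 19 32 6
f 31 32 19
f 3 15 39
f 15 5 40
f 39 40 12
f 15 40 39
f 7 20 36
f 20 3 35
f 36 35 11
f 20 35 36
f 9 27 28
f 27 7 24
f 28 24 8
f 27 24 28
f 10 33 29
f 33 9 25
f 29 25 2
f 33 25 29
f 44 46 43
f 47 44 43
f 43 46 45
f 45 47 43
f 44 50 46
f 48 44 47
f 48 50 44
f 46 50 45
f 49 47 45
f 45 50 49
f 49 48 47
f 50 48 49
f 52 54 51
f 55 52 51
f 51 54 53
f 53 55 51
f 52 58 54
f 56 52 55
f 56 58 52
f 54 58 53
f 57 55 53
f 53 58 57
f 57 56 55
f 58 56 57



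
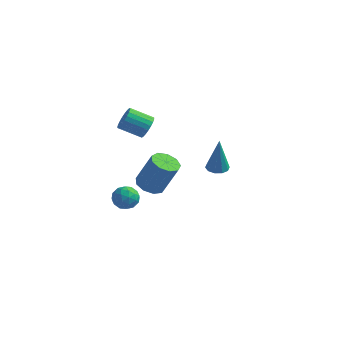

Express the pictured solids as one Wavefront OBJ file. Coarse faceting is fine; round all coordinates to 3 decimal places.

v 1.95 -1.036 1.294
v 2.483 -0.74 1.273
v 2.09 -1.144 3.346
v 2.209 -0.484 1.305
v 1.836 -0.438 1.333
v 1.506 -0.621 1.346
v 1.346 -0.962 1.339
v 1.417 -1.331 1.315
v 1.691 -1.588 1.282
v 2.064 -1.634 1.254
v 2.394 -1.451 1.242
v 2.554 -1.11 1.249
v -3.985 3.456 -4.582
v -3.19 3.292 -4.921
v -2.319 3.5 -2.977
v -3.115 3.664 -2.638
v -3.301 3.884 -4.934
v -2.431 4.091 -2.99
v -3.733 4.275 -4.782
v -2.863 4.483 -2.838
v -4.283 4.283 -4.537
v -3.412 4.491 -2.593
v -4.693 3.904 -4.313
v -3.823 4.112 -2.369
v -4.772 3.316 -4.215
v -3.902 3.523 -2.271
v -4.483 2.793 -4.288
v -3.613 3.001 -2.344
v -3.961 2.58 -4.499
v -3.091 2.788 -2.555
v -3.45 2.778 -4.749
v -2.58 2.985 -2.805
v -3.091 -2.206 -1.133
v -2.405 -1.952 -0.901
v -2.535 -3.028 -1.879
v -1.849 -2.774 -1.647
v -2.299 -3.162 -1.161
v -2.643 -2.654 -0.7
v -2.297 -2.326 -2.08
v -2.641 -1.818 -1.619
v -1.914 -2.027 -1.486
v -1.916 -2.543 -0.918
v -3.024 -2.437 -1.862
v -3.026 -2.953 -1.294
v -2.797 -2.007 -0.952
v -2.143 -2.973 -1.828
v -2.408 -3.201 -1.543
v -2.004 -3.052 -1.406
v -2.937 -2.419 -0.834
v -2.534 -2.27 -0.697
v -2.472 -2.981 -0.85
v -2.406 -2.71 -2.083
v -2.003 -2.561 -1.946
v -2.936 -1.928 -1.374
v -2.532 -1.779 -1.237
v -2.468 -1.999 -1.93
v -2.105 -1.902 -1.159
v -1.778 -2.385 -1.597
v -2.041 -2.121 -1.852
v -2.244 -1.823 -1.581
v -2.106 -2.205 -0.825
v -1.779 -2.688 -1.263
v -2.044 -2.916 -0.978
v -2.246 -2.617 -0.707
v -1.817 -2.249 -1.169
v -3.161 -2.292 -1.517
v -2.834 -2.775 -1.955
v -2.694 -2.363 -2.073
v -2.896 -2.064 -1.802
v -3.162 -2.595 -1.183
v -2.835 -3.078 -1.621
v -2.696 -3.157 -1.199
v -2.899 -2.859 -0.928
v -3.123 -2.731 -1.611
v -2.379 -0.053 2.484
v -2 -0.451 2.932
v -3.161 -0.846 3.565
v -3.541 -0.447 3.116
v -2.01 -0.192 3.074
v -3.172 -0.587 3.707
v -2.085 0.091 3.114
v -3.246 -0.304 3.746
v -2.211 0.349 3.044
v -3.372 -0.046 3.677
v -2.365 0.538 2.878
v -3.526 0.143 3.511
v -2.522 0.624 2.644
v -3.684 0.229 3.276
v -2.655 0.594 2.382
v -3.816 0.199 3.014
v -2.74 0.452 2.137
v -3.901 0.057 2.77
v -2.762 0.222 1.953
v -3.923 -0.173 2.585
v -2.719 -0.055 1.86
v -3.88 -0.45 2.492
v -2.616 -0.331 1.875
v -3.777 -0.726 2.508
v -2.473 -0.56 1.996
v -3.634 -0.954 2.628
v -2.314 -0.7 2.2
v -3.475 -1.095 2.833
v -2.165 -0.729 2.454
v -3.327 -1.124 3.087
v -2.054 -0.641 2.713
v -3.216 -1.036 3.346
f 2 1 4
f 2 4 3
f 4 1 5
f 4 5 3
f 5 1 6
f 5 6 3
f 6 1 7
f 6 7 3
f 7 1 8
f 7 8 3
f 8 1 9
f 8 9 3
f 9 1 10
f 9 10 3
f 10 1 11
f 10 11 3
f 11 1 12
f 11 12 3
f 12 1 2
f 12 2 3
f 14 13 17
f 14 17 15
f 15 17 18
f 15 18 16
f 17 13 19
f 17 19 18
f 18 19 20
f 18 20 16
f 19 13 21
f 19 21 20
f 20 21 22
f 20 22 16
f 21 13 23
f 21 23 22
f 22 23 24
f 22 24 16
f 23 13 25
f 23 25 24
f 24 25 26
f 24 26 16
f 25 13 27
f 25 27 26
f 26 27 28
f 26 28 16
f 27 13 29
f 27 29 28
f 28 29 30
f 28 30 16
f 29 13 31
f 29 31 30
f 30 31 32
f 30 32 16
f 31 13 14
f 31 14 32
f 32 14 15
f 32 15 16
f 33 70 49
f 70 44 73
f 49 73 38
f 70 73 49
f 33 49 45
f 49 38 50
f 45 50 34
f 49 50 45
f 33 45 54
f 45 34 55
f 54 55 40
f 45 55 54
f 33 54 66
f 54 40 69
f 66 69 43
f 54 69 66
f 33 66 70
f 66 43 74
f 70 74 44
f 66 74 70
f 34 50 61
f 50 38 64
f 61 64 42
f 50 64 61
f 38 73 51
f 73 44 72
f 51 72 37
f 73 72 51
f 44 74 71
f 74 43 67
f 71 67 35
f 74 67 71
f 43 69 68
f 69 40 56
f 68 56 39
f 69 56 68
f 40 55 60
f 55 34 57
f 60 57 41
f 55 57 60
f 36 62 48
f 62 42 63
f 48 63 37
f 62 63 48
f 36 48 46
f 48 37 47
f 46 47 35
f 48 47 46
f 36 46 53
f 46 35 52
f 53 52 39
f 46 52 53
f 36 53 58
f 53 39 59
f 58 59 41
f 53 59 58
f 36 58 62
f 58 41 65
f 62 65 42
f 58 65 62
f 37 63 51
f 63 42 64
f 51 64 38
f 63 64 51
f 35 47 71
f 47 37 72
f 71 72 44
f 47 72 71
f 39 52 68
f 52 35 67
f 68 67 43
f 52 67 68
f 41 59 60
f 59 39 56
f 60 56 40
f 59 56 60
f 42 65 61
f 65 41 57
f 61 57 34
f 65 57 61
f 76 75 79
f 76 79 77
f 77 79 80
f 77 80 78
f 79 75 81
f 79 81 80
f 80 81 82
f 80 82 78
f 81 75 83
f 81 83 82
f 82 83 84
f 82 84 78
f 83 75 85
f 83 85 84
f 84 85 86
f 84 86 78
f 85 75 87
f 85 87 86
f 86 87 88
f 86 88 78
f 87 75 89
f 87 89 88
f 88 89 90
f 88 90 78
f 89 75 91
f 89 91 90
f 90 91 92
f 90 92 78
f 91 75 93
f 91 93 92
f 92 93 94
f 92 94 78
f 93 75 95
f 93 95 94
f 94 95 96
f 94 96 78
f 95 75 97
f 95 97 96
f 96 97 98
f 96 98 78
f 97 75 99
f 97 99 98
f 98 99 100
f 98 100 78
f 99 75 101
f 99 101 100
f 100 101 102
f 100 102 78
f 101 75 103
f 101 103 102
f 102 103 104
f 102 104 78
f 103 75 105
f 103 105 104
f 104 105 106
f 104 106 78
f 105 75 76
f 105 76 106
f 106 76 77
f 106 77 78



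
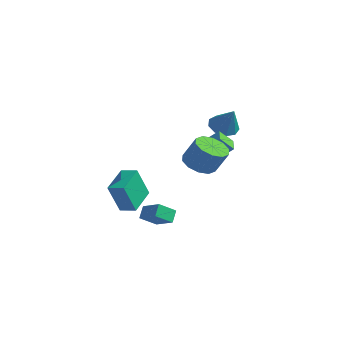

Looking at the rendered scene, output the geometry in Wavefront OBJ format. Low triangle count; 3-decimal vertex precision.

v -2.365 -1.603 -3.048
v -2.478 -2.412 -1.114
v -3.035 0.061 -2.392
v -3.148 -0.748 -0.457
v -1.412 -1.292 -2.863
v -1.525 -2.101 -0.928
v -2.082 0.372 -2.206
v -2.195 -0.437 -0.272
v 2.368 -3.408 -2.031
v 2.05 -4.345 -1.37
v 2.106 -2.884 -1.415
v 1.788 -3.821 -0.754
v 3.592 -3.439 -1.486
v 3.274 -4.376 -0.825
v 3.33 -2.915 -0.87
v 3.012 -3.852 -0.209
v 0.735 3.015 1.169
v 0.301 2.344 1.996
v 1.383 3.478 1.883
v 0.949 2.807 2.711
v 1.471 2.293 0.969
v 1.037 1.622 1.797
v 2.119 2.756 1.684
v 1.685 2.085 2.511
v 1.611 0.547 1.083
v 2.52 0.363 0.612
v 3.298 0.59 2.026
v 2.389 0.773 2.497
v 2.401 0.994 0.576
v 3.18 1.221 1.99
v 1.98 1.454 0.734
v 2.759 1.681 2.148
v 1.419 1.567 1.025
v 2.197 1.794 2.439
v 0.93 1.291 1.338
v 1.709 1.517 2.752
v 0.702 0.73 1.554
v 1.48 0.957 2.968
v 0.82 0.099 1.59
v 1.599 0.326 3.004
v 1.241 -0.361 1.432
v 2.02 -0.134 2.846
v 1.803 -0.474 1.141
v 2.581 -0.247 2.555
v 2.291 -0.197 0.828
v 3.07 0.029 2.242
v 0.312 3.831 2.677
v 1.081 3.957 2.17
v 1.268 3.649 4.083
v 0.869 4.517 2.387
v 0.397 4.755 2.739
v -0.116 4.562 3.063
v -0.428 4.027 3.206
v -0.394 3.4 3.102
v -0.03 2.975 2.799
v 0.494 2.951 2.439
v 0.932 3.339 2.191
f 2 4 1
f 5 2 1
f 1 4 3
f 3 5 1
f 2 8 4
f 6 2 5
f 6 8 2
f 4 8 3
f 7 5 3
f 3 8 7
f 7 6 5
f 8 6 7
f 10 12 9
f 13 10 9
f 9 12 11
f 11 13 9
f 10 16 12
f 14 10 13
f 14 16 10
f 12 16 11
f 15 13 11
f 11 16 15
f 15 14 13
f 16 14 15
f 18 20 17
f 21 18 17
f 17 20 19
f 19 21 17
f 18 24 20
f 22 18 21
f 22 24 18
f 20 24 19
f 23 21 19
f 19 24 23
f 23 22 21
f 24 22 23
f 26 25 29
f 26 29 27
f 27 29 30
f 27 30 28
f 29 25 31
f 29 31 30
f 30 31 32
f 30 32 28
f 31 25 33
f 31 33 32
f 32 33 34
f 32 34 28
f 33 25 35
f 33 35 34
f 34 35 36
f 34 36 28
f 35 25 37
f 35 37 36
f 36 37 38
f 36 38 28
f 37 25 39
f 37 39 38
f 38 39 40
f 38 40 28
f 39 25 41
f 39 41 40
f 40 41 42
f 40 42 28
f 41 25 43
f 41 43 42
f 42 43 44
f 42 44 28
f 43 25 45
f 43 45 44
f 44 45 46
f 44 46 28
f 45 25 26
f 45 26 46
f 46 26 27
f 46 27 28
f 48 47 50
f 48 50 49
f 50 47 51
f 50 51 49
f 51 47 52
f 51 52 49
f 52 47 53
f 52 53 49
f 53 47 54
f 53 54 49
f 54 47 55
f 54 55 49
f 55 47 56
f 55 56 49
f 56 47 57
f 56 57 49
f 57 47 48
f 57 48 49



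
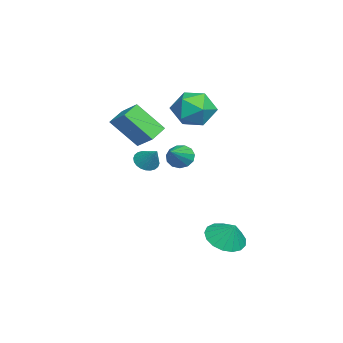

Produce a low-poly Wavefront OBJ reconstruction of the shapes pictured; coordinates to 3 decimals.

v -3.053 -2.425 0.173
v -3.06 -3.809 1.726
v -2.259 -1.566 0.942
v -2.265 -2.95 2.495
v -2.115 -2.91 -0.255
v -2.121 -4.294 1.298
v -1.32 -2.051 0.514
v -1.327 -3.435 2.067
v -2.424 1.009 2.249
v -1.805 0.364 1.388
v -2.955 -0.704 3.152
v -2.336 -1.349 2.291
v -1.715 -0.658 3.114
v -1.388 0.401 2.556
v -3.372 -0.741 1.984
v -3.045 0.318 1.426
v -2.391 -0.718 1.225
v -1.367 -0.666 1.923
v -3.393 0.326 2.617
v -2.369 0.378 3.315
v 2.91 1.927 -4.102
v 3.575 1.11 -3.978
v 3.35 2.433 -3.118
v 3.837 1.438 -4.264
v 3.887 1.877 -4.512
v 3.713 2.328 -4.666
v 3.355 2.687 -4.692
v 2.896 2.872 -4.582
v 2.44 2.84 -4.362
v 2.091 2.599 -4.082
v 1.931 2.205 -3.807
v 1.995 1.746 -3.6
v 2.268 1.329 -3.507
v 2.689 1.049 -3.551
v 3.16 0.97 -3.721
v -0.232 -2.206 -0.53
v 0.299 -2.178 -0.955
v 0.472 -1.594 0.39
v 0.175 -1.95 -1.011
v -0.011 -1.761 -0.995
v -0.23 -1.64 -0.907
v -0.45 -1.605 -0.763
v -0.636 -1.662 -0.583
v -0.761 -1.801 -0.394
v -0.805 -2.002 -0.227
v -0.762 -2.234 -0.106
v -0.639 -2.462 -0.049
v -0.453 -2.65 -0.066
v -0.234 -2.771 -0.153
v -0.014 -2.806 -0.298
v 0.172 -2.75 -0.478
v 0.297 -2.611 -0.666
v 0.342 -2.41 -0.833
v -2.706 -0.862 -1.109
v -2.445 -1.24 -1.702
v -1.214 -1.178 -0.251
v -2.328 -0.837 -1.757
v -2.332 -0.443 -1.605
v -2.454 -0.181 -1.297
v -2.656 -0.136 -0.928
v -2.874 -0.321 -0.617
v -3.039 -0.678 -0.463
v -3.098 -1.094 -0.513
v -3.032 -1.436 -0.752
v -2.863 -1.595 -1.105
v -2.644 -1.522 -1.459
f 2 4 1
f 5 2 1
f 1 4 3
f 3 5 1
f 2 8 4
f 6 2 5
f 6 8 2
f 4 8 3
f 7 5 3
f 3 8 7
f 7 6 5
f 8 6 7
f 9 20 14
f 9 14 10
f 9 10 16
f 9 16 19
f 9 19 20
f 10 14 18
f 14 20 13
f 20 19 11
f 19 16 15
f 16 10 17
f 12 18 13
f 12 13 11
f 12 11 15
f 12 15 17
f 12 17 18
f 13 18 14
f 11 13 20
f 15 11 19
f 17 15 16
f 18 17 10
f 22 21 24
f 22 24 23
f 24 21 25
f 24 25 23
f 25 21 26
f 25 26 23
f 26 21 27
f 26 27 23
f 27 21 28
f 27 28 23
f 28 21 29
f 28 29 23
f 29 21 30
f 29 30 23
f 30 21 31
f 30 31 23
f 31 21 32
f 31 32 23
f 32 21 33
f 32 33 23
f 33 21 34
f 33 34 23
f 34 21 35
f 34 35 23
f 35 21 22
f 35 22 23
f 37 36 39
f 37 39 38
f 39 36 40
f 39 40 38
f 40 36 41
f 40 41 38
f 41 36 42
f 41 42 38
f 42 36 43
f 42 43 38
f 43 36 44
f 43 44 38
f 44 36 45
f 44 45 38
f 45 36 46
f 45 46 38
f 46 36 47
f 46 47 38
f 47 36 48
f 47 48 38
f 48 36 49
f 48 49 38
f 49 36 50
f 49 50 38
f 50 36 51
f 50 51 38
f 51 36 52
f 51 52 38
f 52 36 53
f 52 53 38
f 53 36 37
f 53 37 38
f 55 54 57
f 55 57 56
f 57 54 58
f 57 58 56
f 58 54 59
f 58 59 56
f 59 54 60
f 59 60 56
f 60 54 61
f 60 61 56
f 61 54 62
f 61 62 56
f 62 54 63
f 62 63 56
f 63 54 64
f 63 64 56
f 64 54 65
f 64 65 56
f 65 54 66
f 65 66 56
f 66 54 55
f 66 55 56



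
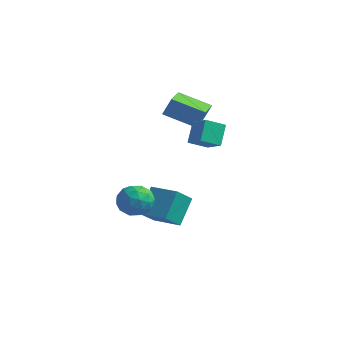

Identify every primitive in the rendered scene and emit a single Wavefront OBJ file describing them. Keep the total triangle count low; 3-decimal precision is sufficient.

v -3.518 0.494 3.252
v -3.094 0.82 4.459
v -1.796 1.538 2.366
v -1.372 1.864 3.573
v -2.548 -1.044 3.327
v -2.124 -0.718 4.534
v -0.826 -0 2.441
v -0.402 0.326 3.648
v -2.559 -1.722 -5.076
v -2.393 -3.102 -4.03
v -2.833 -0.467 -3.377
v -2.667 -1.848 -2.331
v -0.693 -1.432 -4.989
v -0.527 -2.813 -3.943
v -0.967 -0.178 -3.29
v -0.801 -1.558 -2.244
v -1.12 -3.615 -3.39
v -0.632 -3.969 -2.354
v -2.888 -3.991 -2.686
v -2.4 -4.345 -1.65
v -2.365 -3.189 -1.965
v -1.272 -2.957 -2.4
v -2.248 -5.003 -2.64
v -1.155 -4.771 -3.075
v -1.329 -4.827 -1.89
v -1.401 -3.705 -1.473
v -2.119 -4.255 -3.567
v -2.191 -3.133 -3.15
v -0.721 -3.759 -2.934
v -2.799 -4.201 -2.106
v -2.778 -3.522 -2.291
v -2.492 -3.729 -1.682
v -1.097 -3.164 -2.961
v -0.81 -3.372 -2.352
v -1.829 -2.913 -2.124
v -2.71 -4.588 -2.688
v -2.423 -4.796 -2.079
v -1.028 -4.231 -3.358
v -0.742 -4.438 -2.749
v -1.691 -5.047 -2.916
v -0.844 -4.471 -2.052
v -1.883 -4.692 -1.638
v -1.793 -5.079 -2.22
v -1.151 -4.943 -2.476
v -0.886 -3.812 -1.807
v -1.925 -4.033 -1.393
v -1.905 -3.353 -1.579
v -1.263 -3.217 -1.834
v -1.296 -4.316 -1.535
v -1.595 -3.927 -3.647
v -2.634 -4.148 -3.233
v -2.257 -4.743 -3.206
v -1.615 -4.607 -3.461
v -1.637 -3.268 -3.402
v -2.676 -3.489 -2.988
v -2.369 -3.017 -2.564
v -1.727 -2.881 -2.82
v -2.224 -3.644 -3.505
v -0.003 -1.534 1.882
v -0.402 -0.721 3.165
v 0.497 -0.41 1.326
v 0.098 0.403 2.609
v 1.302 -1.823 2.471
v 0.903 -1.01 3.754
v 1.802 -0.699 1.915
v 1.403 0.114 3.198
f 2 4 1
f 5 2 1
f 1 4 3
f 3 5 1
f 2 8 4
f 6 2 5
f 6 8 2
f 4 8 3
f 7 5 3
f 3 8 7
f 7 6 5
f 8 6 7
f 10 12 9
f 13 10 9
f 9 12 11
f 11 13 9
f 10 16 12
f 14 10 13
f 14 16 10
f 12 16 11
f 15 13 11
f 11 16 15
f 15 14 13
f 16 14 15
f 17 54 33
f 54 28 57
f 33 57 22
f 54 57 33
f 17 33 29
f 33 22 34
f 29 34 18
f 33 34 29
f 17 29 38
f 29 18 39
f 38 39 24
f 29 39 38
f 17 38 50
f 38 24 53
f 50 53 27
f 38 53 50
f 17 50 54
f 50 27 58
f 54 58 28
f 50 58 54
f 18 34 45
f 34 22 48
f 45 48 26
f 34 48 45
f 22 57 35
f 57 28 56
f 35 56 21
f 57 56 35
f 28 58 55
f 58 27 51
f 55 51 19
f 58 51 55
f 27 53 52
f 53 24 40
f 52 40 23
f 53 40 52
f 24 39 44
f 39 18 41
f 44 41 25
f 39 41 44
f 20 46 32
f 46 26 47
f 32 47 21
f 46 47 32
f 20 32 30
f 32 21 31
f 30 31 19
f 32 31 30
f 20 30 37
f 30 19 36
f 37 36 23
f 30 36 37
f 20 37 42
f 37 23 43
f 42 43 25
f 37 43 42
f 20 42 46
f 42 25 49
f 46 49 26
f 42 49 46
f 21 47 35
f 47 26 48
f 35 48 22
f 47 48 35
f 19 31 55
f 31 21 56
f 55 56 28
f 31 56 55
f 23 36 52
f 36 19 51
f 52 51 27
f 36 51 52
f 25 43 44
f 43 23 40
f 44 40 24
f 43 40 44
f 26 49 45
f 49 25 41
f 45 41 18
f 49 41 45
f 60 62 59
f 63 60 59
f 59 62 61
f 61 63 59
f 60 66 62
f 64 60 63
f 64 66 60
f 62 66 61
f 65 63 61
f 61 66 65
f 65 64 63
f 66 64 65



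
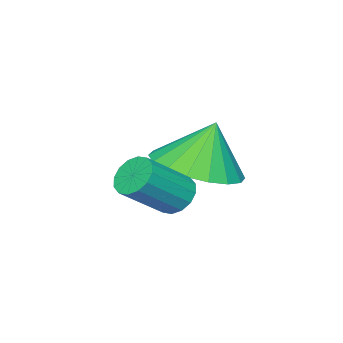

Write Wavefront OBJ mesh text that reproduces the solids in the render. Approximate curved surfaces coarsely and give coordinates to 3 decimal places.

v -0.212 2.45 -1.316
v 0.373 1.652 -0.996
v -0.548 2.69 -0.104
v 0.669 2.008 -0.984
v 0.79 2.451 -1.038
v 0.713 2.894 -1.147
v 0.453 3.25 -1.29
v 0.061 3.446 -1.437
v -0.386 3.446 -1.561
v -0.797 3.248 -1.636
v -1.093 2.892 -1.648
v -1.214 2.449 -1.593
v -1.137 2.006 -1.484
v -0.877 1.651 -1.342
v -0.485 1.454 -1.194
v -0.039 1.454 -1.071
v 0.85 2.756 -1.646
v 1.155 2.646 -2.052
v 2.116 2.315 -1.241
v 1.81 2.424 -0.834
v 1.2 2.906 -1.999
v 2.161 2.575 -1.188
v 1.151 3.126 -1.852
v 2.112 2.794 -1.04
v 1.022 3.246 -1.649
v 1.982 2.915 -0.838
v 0.846 3.235 -1.445
v 1.807 2.904 -0.634
v 0.671 3.096 -1.295
v 1.632 2.765 -0.484
v 0.544 2.865 -1.239
v 1.505 2.534 -0.428
v 0.499 2.605 -1.292
v 1.46 2.274 -0.481
v 0.548 2.386 -1.44
v 1.509 2.054 -0.628
v 0.678 2.265 -1.642
v 1.638 1.934 -0.831
v 0.853 2.276 -1.846
v 1.814 1.945 -1.035
v 1.028 2.415 -1.996
v 1.989 2.084 -1.185
f 2 1 4
f 2 4 3
f 4 1 5
f 4 5 3
f 5 1 6
f 5 6 3
f 6 1 7
f 6 7 3
f 7 1 8
f 7 8 3
f 8 1 9
f 8 9 3
f 9 1 10
f 9 10 3
f 10 1 11
f 10 11 3
f 11 1 12
f 11 12 3
f 12 1 13
f 12 13 3
f 13 1 14
f 13 14 3
f 14 1 15
f 14 15 3
f 15 1 16
f 15 16 3
f 16 1 2
f 16 2 3
f 18 17 21
f 18 21 19
f 19 21 22
f 19 22 20
f 21 17 23
f 21 23 22
f 22 23 24
f 22 24 20
f 23 17 25
f 23 25 24
f 24 25 26
f 24 26 20
f 25 17 27
f 25 27 26
f 26 27 28
f 26 28 20
f 27 17 29
f 27 29 28
f 28 29 30
f 28 30 20
f 29 17 31
f 29 31 30
f 30 31 32
f 30 32 20
f 31 17 33
f 31 33 32
f 32 33 34
f 32 34 20
f 33 17 35
f 33 35 34
f 34 35 36
f 34 36 20
f 35 17 37
f 35 37 36
f 36 37 38
f 36 38 20
f 37 17 39
f 37 39 38
f 38 39 40
f 38 40 20
f 39 17 41
f 39 41 40
f 40 41 42
f 40 42 20
f 41 17 18
f 41 18 42
f 42 18 19
f 42 19 20



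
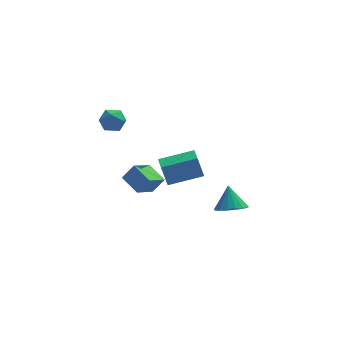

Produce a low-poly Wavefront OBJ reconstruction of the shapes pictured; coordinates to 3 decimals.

v -0.142 -0.463 -0.735
v -0.48 -0.301 0.603
v -0.149 0.648 -0.872
v -0.487 0.811 0.467
v 1.827 -0.391 -0.247
v 1.489 -0.228 1.092
v 1.82 0.721 -0.383
v 1.482 0.883 0.955
v 3.668 1.426 -4.537
v 4.224 2.122 -4.945
v 3.612 2.254 -3.203
v 3.786 2.255 -5.046
v 3.321 2.198 -5.03
v 2.935 1.965 -4.901
v 2.717 1.608 -4.689
v 2.717 1.209 -4.442
v 2.935 0.861 -4.216
v 3.32 0.641 -4.064
v 3.786 0.602 -4.02
v 4.224 0.751 -4.094
v 4.535 1.055 -4.27
v 4.647 1.444 -4.507
v 4.535 1.829 -4.751
v -3.377 2.059 3.122
v -2.713 1.872 2.659
v -2.967 1.188 4.061
v -2.303 1.001 3.598
v -2.365 1.75 3.952
v -2.619 2.288 3.372
v -3.061 0.772 3.348
v -3.315 1.31 2.768
v -2.518 1.077 2.799
v -2.088 1.681 3.172
v -3.592 1.379 3.548
v -3.162 1.983 3.921
v -1.67 0.672 -2.041
v -2.365 1.773 -1.554
v -0.705 1.606 -2.775
v -1.401 2.707 -2.288
v -0.999 0.693 -1.132
v -1.695 1.794 -0.645
v -0.035 1.627 -1.866
v -0.73 2.728 -1.379
f 2 4 1
f 5 2 1
f 1 4 3
f 3 5 1
f 2 8 4
f 6 2 5
f 6 8 2
f 4 8 3
f 7 5 3
f 3 8 7
f 7 6 5
f 8 6 7
f 10 9 12
f 10 12 11
f 12 9 13
f 12 13 11
f 13 9 14
f 13 14 11
f 14 9 15
f 14 15 11
f 15 9 16
f 15 16 11
f 16 9 17
f 16 17 11
f 17 9 18
f 17 18 11
f 18 9 19
f 18 19 11
f 19 9 20
f 19 20 11
f 20 9 21
f 20 21 11
f 21 9 22
f 21 22 11
f 22 9 23
f 22 23 11
f 23 9 10
f 23 10 11
f 24 35 29
f 24 29 25
f 24 25 31
f 24 31 34
f 24 34 35
f 25 29 33
f 29 35 28
f 35 34 26
f 34 31 30
f 31 25 32
f 27 33 28
f 27 28 26
f 27 26 30
f 27 30 32
f 27 32 33
f 28 33 29
f 26 28 35
f 30 26 34
f 32 30 31
f 33 32 25
f 37 39 36
f 40 37 36
f 36 39 38
f 38 40 36
f 37 43 39
f 41 37 40
f 41 43 37
f 39 43 38
f 42 40 38
f 38 43 42
f 42 41 40
f 43 41 42



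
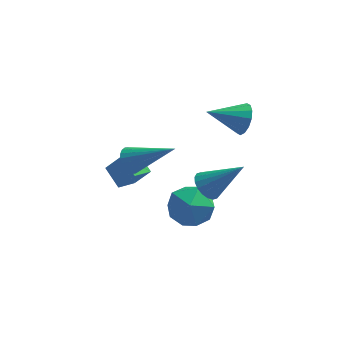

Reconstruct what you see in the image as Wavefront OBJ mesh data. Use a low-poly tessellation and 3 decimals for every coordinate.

v 1.425 -0.791 -0.171
v 2.134 -0.828 0.562
v 0.646 -2.072 0.518
v 1.355 -2.109 1.251
v 0.702 -1.327 1.212
v 1.184 -0.535 0.787
v 1.596 -2.365 0.293
v 2.078 -1.573 -0.132
v 2.24 -1.801 0.848
v 1.687 -1.16 1.417
v 1.093 -1.74 -0.337
v 0.54 -1.099 0.232
v -0.783 -1.18 2.957
v -0.444 -0.896 2.583
v 0.823 -1.62 4.083
v -0.499 -0.731 2.727
v -0.598 -0.633 2.906
v -0.725 -0.619 3.092
v -0.86 -0.691 3.259
v -0.985 -0.837 3.379
v -1.078 -1.035 3.435
v -1.127 -1.255 3.419
v -1.123 -1.464 3.332
v -1.068 -1.63 3.188
v -0.969 -1.727 3.009
v -0.842 -1.741 2.823
v -0.706 -1.67 2.656
v -0.582 -1.524 2.536
v -0.489 -1.326 2.48
v -0.44 -1.105 2.496
v -1.41 1.948 -1.758
v -1.938 2.695 -1.262
v -0.818 2.602 -2.111
v -1.346 3.348 -1.615
v -0.774 1.832 -0.905
v -1.302 2.578 -0.409
v -0.182 2.485 -1.258
v -0.71 3.232 -0.762
v 1.961 -1.438 1.755
v 2.404 -1.498 1.297
v 3.259 -1.562 3.025
v 2.392 -1.216 1.337
v 2.295 -0.978 1.459
v 2.131 -0.831 1.641
v 1.934 -0.804 1.845
v 1.743 -0.903 2.031
v 1.594 -1.108 2.162
v 1.518 -1.377 2.213
v 1.53 -1.659 2.173
v 1.628 -1.897 2.05
v 1.791 -2.044 1.869
v 1.988 -2.071 1.665
v 2.18 -1.972 1.479
v 2.328 -1.768 1.348
v 3.284 1.097 3.32
v 3.559 0.63 3.778
v 1.916 0.883 3.92
v 3.582 0.955 3.948
v 3.526 1.318 3.95
v 3.405 1.622 3.783
v 3.252 1.785 3.491
v 3.107 1.765 3.154
v 3.01 1.565 2.861
v 2.986 1.24 2.691
v 3.043 0.877 2.69
v 3.164 0.573 2.857
v 3.317 0.409 3.148
v 3.462 0.43 3.485
f 1 12 6
f 1 6 2
f 1 2 8
f 1 8 11
f 1 11 12
f 2 6 10
f 6 12 5
f 12 11 3
f 11 8 7
f 8 2 9
f 4 10 5
f 4 5 3
f 4 3 7
f 4 7 9
f 4 9 10
f 5 10 6
f 3 5 12
f 7 3 11
f 9 7 8
f 10 9 2
f 14 13 16
f 14 16 15
f 16 13 17
f 16 17 15
f 17 13 18
f 17 18 15
f 18 13 19
f 18 19 15
f 19 13 20
f 19 20 15
f 20 13 21
f 20 21 15
f 21 13 22
f 21 22 15
f 22 13 23
f 22 23 15
f 23 13 24
f 23 24 15
f 24 13 25
f 24 25 15
f 25 13 26
f 25 26 15
f 26 13 27
f 26 27 15
f 27 13 28
f 27 28 15
f 28 13 29
f 28 29 15
f 29 13 30
f 29 30 15
f 30 13 14
f 30 14 15
f 32 34 31
f 35 32 31
f 31 34 33
f 33 35 31
f 32 38 34
f 36 32 35
f 36 38 32
f 34 38 33
f 37 35 33
f 33 38 37
f 37 36 35
f 38 36 37
f 40 39 42
f 40 42 41
f 42 39 43
f 42 43 41
f 43 39 44
f 43 44 41
f 44 39 45
f 44 45 41
f 45 39 46
f 45 46 41
f 46 39 47
f 46 47 41
f 47 39 48
f 47 48 41
f 48 39 49
f 48 49 41
f 49 39 50
f 49 50 41
f 50 39 51
f 50 51 41
f 51 39 52
f 51 52 41
f 52 39 53
f 52 53 41
f 53 39 54
f 53 54 41
f 54 39 40
f 54 40 41
f 56 55 58
f 56 58 57
f 58 55 59
f 58 59 57
f 59 55 60
f 59 60 57
f 60 55 61
f 60 61 57
f 61 55 62
f 61 62 57
f 62 55 63
f 62 63 57
f 63 55 64
f 63 64 57
f 64 55 65
f 64 65 57
f 65 55 66
f 65 66 57
f 66 55 67
f 66 67 57
f 67 55 68
f 67 68 57
f 68 55 56
f 68 56 57



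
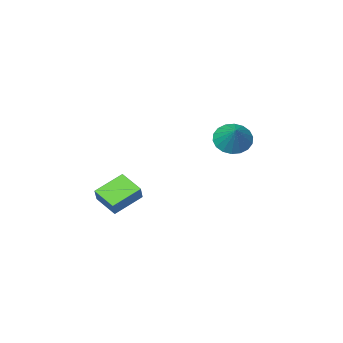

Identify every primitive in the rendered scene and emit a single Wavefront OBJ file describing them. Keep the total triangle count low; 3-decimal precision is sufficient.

v -3.562 -2.258 0.659
v -3.089 -1.697 -0.148
v -2.918 -1.042 1.881
v -3.529 -1.494 -0.118
v -3.975 -1.442 0.065
v -4.339 -1.552 0.366
v -4.55 -1.801 0.725
v -4.564 -2.141 1.071
v -4.381 -2.504 1.335
v -4.035 -2.818 1.466
v -3.595 -3.021 1.436
v -3.149 -3.073 1.253
v -2.785 -2.964 0.952
v -2.575 -2.714 0.593
v -2.56 -2.375 0.247
v -2.743 -2.012 -0.017
v 3.507 -2.767 -3.319
v 3.806 -4.09 -2.679
v 1.809 -2.761 -2.513
v 2.108 -4.084 -1.873
v 3.952 -2.216 -2.387
v 4.251 -3.539 -1.747
v 2.254 -2.21 -1.581
v 2.553 -3.533 -0.941
f 2 1 4
f 2 4 3
f 4 1 5
f 4 5 3
f 5 1 6
f 5 6 3
f 6 1 7
f 6 7 3
f 7 1 8
f 7 8 3
f 8 1 9
f 8 9 3
f 9 1 10
f 9 10 3
f 10 1 11
f 10 11 3
f 11 1 12
f 11 12 3
f 12 1 13
f 12 13 3
f 13 1 14
f 13 14 3
f 14 1 15
f 14 15 3
f 15 1 16
f 15 16 3
f 16 1 2
f 16 2 3
f 18 20 17
f 21 18 17
f 17 20 19
f 19 21 17
f 18 24 20
f 22 18 21
f 22 24 18
f 20 24 19
f 23 21 19
f 19 24 23
f 23 22 21
f 24 22 23



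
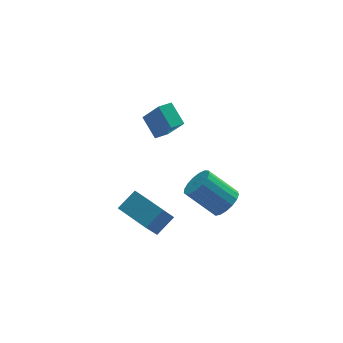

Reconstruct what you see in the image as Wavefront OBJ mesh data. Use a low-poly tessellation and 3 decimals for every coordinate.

v -0.863 0.813 -4.718
v -1.719 -0.164 -2.992
v 0.183 1.283 -3.933
v -0.673 0.306 -2.207
v 0.193 -0.846 -5.133
v -0.663 -1.823 -3.407
v 1.239 -0.376 -4.348
v 0.383 -1.353 -2.622
v 4.087 -0.399 -3.868
v 4.828 -0.095 -3.321
v 3.434 0.684 -1.866
v 2.693 0.379 -2.412
v 4.739 0.267 -3.599
v 3.345 1.045 -2.144
v 4.501 0.475 -3.938
v 3.107 1.253 -2.483
v 4.168 0.483 -4.262
v 2.774 1.262 -2.807
v 3.817 0.29 -4.495
v 2.423 1.068 -3.04
v 3.527 -0.062 -4.584
v 2.133 0.716 -3.129
v 3.366 -0.491 -4.509
v 1.972 0.287 -3.054
v 3.369 -0.899 -4.288
v 1.976 -0.12 -2.833
v 3.538 -1.192 -3.969
v 2.144 -0.414 -2.514
v 3.832 -1.304 -3.628
v 2.438 -0.526 -2.173
v 4.184 -1.208 -3.341
v 2.79 -0.43 -1.886
v 4.515 -0.927 -3.175
v 3.121 -0.149 -1.72
v 4.747 -0.525 -3.168
v 3.353 0.253 -1.713
v 1.235 0.07 2.729
v 0.882 1.21 3.588
v 0.616 0.974 1.276
v 0.263 2.113 2.135
v 2.017 0.407 2.605
v 1.664 1.546 3.464
v 1.398 1.31 1.152
v 1.045 2.45 2.011
f 2 4 1
f 5 2 1
f 1 4 3
f 3 5 1
f 2 8 4
f 6 2 5
f 6 8 2
f 4 8 3
f 7 5 3
f 3 8 7
f 7 6 5
f 8 6 7
f 10 9 13
f 10 13 11
f 11 13 14
f 11 14 12
f 13 9 15
f 13 15 14
f 14 15 16
f 14 16 12
f 15 9 17
f 15 17 16
f 16 17 18
f 16 18 12
f 17 9 19
f 17 19 18
f 18 19 20
f 18 20 12
f 19 9 21
f 19 21 20
f 20 21 22
f 20 22 12
f 21 9 23
f 21 23 22
f 22 23 24
f 22 24 12
f 23 9 25
f 23 25 24
f 24 25 26
f 24 26 12
f 25 9 27
f 25 27 26
f 26 27 28
f 26 28 12
f 27 9 29
f 27 29 28
f 28 29 30
f 28 30 12
f 29 9 31
f 29 31 30
f 30 31 32
f 30 32 12
f 31 9 33
f 31 33 32
f 32 33 34
f 32 34 12
f 33 9 35
f 33 35 34
f 34 35 36
f 34 36 12
f 35 9 10
f 35 10 36
f 36 10 11
f 36 11 12
f 38 40 37
f 41 38 37
f 37 40 39
f 39 41 37
f 38 44 40
f 42 38 41
f 42 44 38
f 40 44 39
f 43 41 39
f 39 44 43
f 43 42 41
f 44 42 43



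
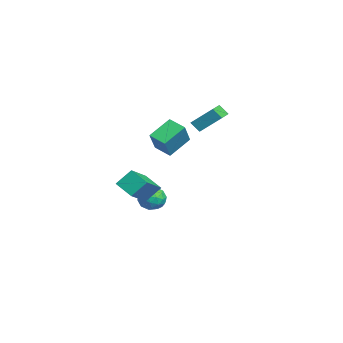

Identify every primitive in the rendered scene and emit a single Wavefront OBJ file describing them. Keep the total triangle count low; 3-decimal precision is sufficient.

v -0.065 -0.21 -2.124
v -0.966 -0.992 -1.491
v -0.175 0.685 -1.174
v -1.076 -0.096 -0.541
v 1.556 -1.184 -1.019
v 0.655 -1.965 -0.386
v 1.446 -0.288 -0.069
v 0.545 -1.07 0.564
v -4.627 0.655 -3.062
v -4.145 1.385 -3.365
v -3.595 -0.265 -3.635
v -3.113 0.465 -3.938
v -3.174 0.296 -3.03
v -3.812 0.865 -2.676
v -3.928 0.255 -4.324
v -4.566 0.824 -3.97
v -3.713 1.138 -4.145
v -3.247 1.162 -3.346
v -4.493 -0.042 -3.654
v -4.027 -0.018 -2.855
v -4.477 1.101 -3.163
v -3.263 0.019 -3.837
v -3.299 -0.08 -3.303
v -3.016 0.349 -3.481
v -4.281 0.795 -2.758
v -3.998 1.224 -2.937
v -3.427 0.584 -2.74
v -3.742 -0.104 -4.063
v -3.459 0.325 -4.242
v -4.724 0.771 -3.519
v -4.441 1.2 -3.697
v -4.313 0.536 -4.26
v -3.94 1.384 -3.8
v -3.333 0.843 -4.137
v -3.812 0.721 -4.363
v -4.187 1.055 -4.155
v -3.666 1.399 -3.33
v -3.059 0.858 -3.667
v -3.095 0.759 -3.133
v -3.47 1.093 -2.925
v -3.412 1.254 -3.788
v -4.681 0.262 -3.333
v -4.074 -0.279 -3.67
v -4.27 0.027 -4.075
v -4.645 0.361 -3.867
v -4.407 0.277 -2.863
v -3.8 -0.264 -3.2
v -3.553 0.065 -2.845
v -3.928 0.399 -2.637
v -4.328 -0.134 -3.212
v -4.288 3.831 1.992
v -4.575 3.334 2.619
v -3.854 5.065 3.17
v -4.142 4.568 3.796
v -2.998 3.252 2.124
v -3.286 2.755 2.75
v -2.565 4.486 3.301
v -2.852 3.989 3.928
v 2.307 0.068 2.926
v 1.625 1.243 3.844
v 3.076 0.807 2.552
v 2.393 1.982 3.47
v 3.327 -0.342 4.21
v 2.644 0.833 5.128
v 4.095 0.397 3.836
v 3.413 1.572 4.754
f 2 4 1
f 5 2 1
f 1 4 3
f 3 5 1
f 2 8 4
f 6 2 5
f 6 8 2
f 4 8 3
f 7 5 3
f 3 8 7
f 7 6 5
f 8 6 7
f 9 46 25
f 46 20 49
f 25 49 14
f 46 49 25
f 9 25 21
f 25 14 26
f 21 26 10
f 25 26 21
f 9 21 30
f 21 10 31
f 30 31 16
f 21 31 30
f 9 30 42
f 30 16 45
f 42 45 19
f 30 45 42
f 9 42 46
f 42 19 50
f 46 50 20
f 42 50 46
f 10 26 37
f 26 14 40
f 37 40 18
f 26 40 37
f 14 49 27
f 49 20 48
f 27 48 13
f 49 48 27
f 20 50 47
f 50 19 43
f 47 43 11
f 50 43 47
f 19 45 44
f 45 16 32
f 44 32 15
f 45 32 44
f 16 31 36
f 31 10 33
f 36 33 17
f 31 33 36
f 12 38 24
f 38 18 39
f 24 39 13
f 38 39 24
f 12 24 22
f 24 13 23
f 22 23 11
f 24 23 22
f 12 22 29
f 22 11 28
f 29 28 15
f 22 28 29
f 12 29 34
f 29 15 35
f 34 35 17
f 29 35 34
f 12 34 38
f 34 17 41
f 38 41 18
f 34 41 38
f 13 39 27
f 39 18 40
f 27 40 14
f 39 40 27
f 11 23 47
f 23 13 48
f 47 48 20
f 23 48 47
f 15 28 44
f 28 11 43
f 44 43 19
f 28 43 44
f 17 35 36
f 35 15 32
f 36 32 16
f 35 32 36
f 18 41 37
f 41 17 33
f 37 33 10
f 41 33 37
f 52 54 51
f 55 52 51
f 51 54 53
f 53 55 51
f 52 58 54
f 56 52 55
f 56 58 52
f 54 58 53
f 57 55 53
f 53 58 57
f 57 56 55
f 58 56 57
f 60 62 59
f 63 60 59
f 59 62 61
f 61 63 59
f 60 66 62
f 64 60 63
f 64 66 60
f 62 66 61
f 65 63 61
f 61 66 65
f 65 64 63
f 66 64 65

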